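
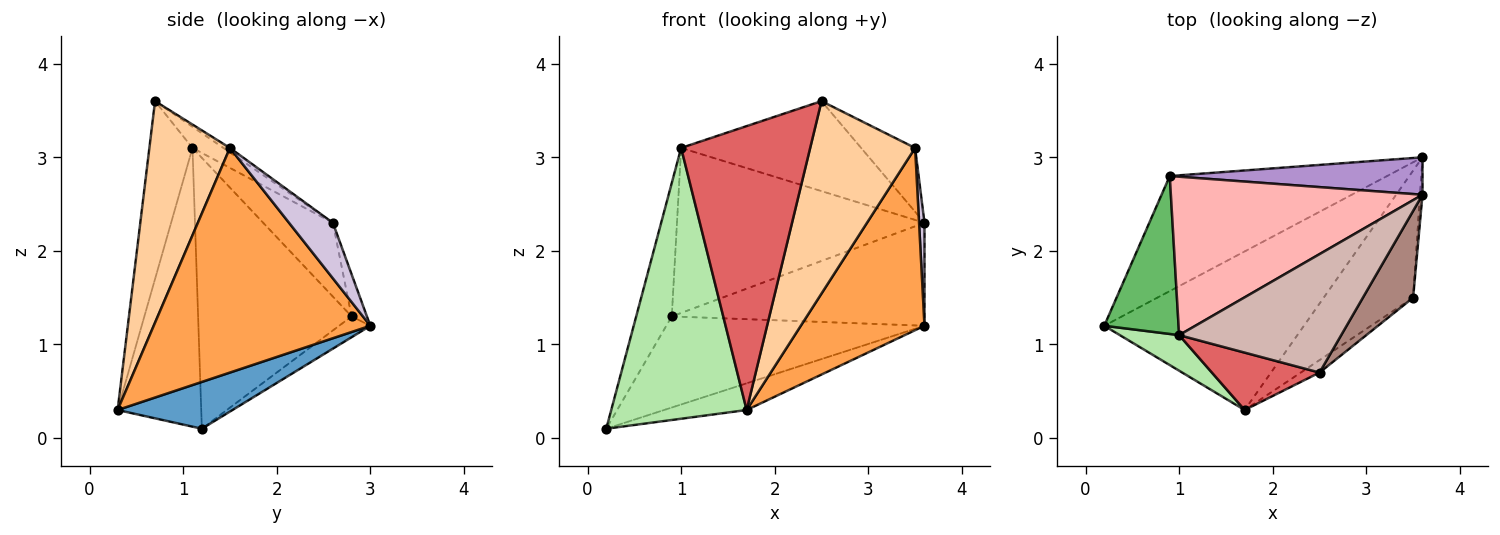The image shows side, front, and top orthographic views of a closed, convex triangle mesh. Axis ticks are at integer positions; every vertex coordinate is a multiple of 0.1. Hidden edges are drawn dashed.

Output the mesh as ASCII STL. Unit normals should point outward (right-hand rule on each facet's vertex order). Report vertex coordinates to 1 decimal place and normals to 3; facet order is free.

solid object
 facet normal 0.225 0.162 -0.961
  outer loop
   vertex 1.7 0.3 0.3
   vertex 0.2 1.2 0.1
   vertex 3.6 3.0 1.2
  endloop
 endfacet
 facet normal -0.075 0.619 -0.782
  outer loop
   vertex 0.9 2.8 1.3
   vertex 3.6 3.0 1.2
   vertex 0.2 1.2 0.1
  endloop
 endfacet
 facet normal 0.821 -0.469 -0.327
  outer loop
   vertex 3.5 1.5 3.1
   vertex 1.7 0.3 0.3
   vertex 3.6 3.0 1.2
  endloop
 endfacet
 facet normal 0.608 -0.792 -0.051
  outer loop
   vertex 3.5 1.5 3.1
   vertex 2.5 0.7 3.6
   vertex 1.7 0.3 0.3
  endloop
 endfacet
 facet normal -0.941 0.218 0.258
  outer loop
   vertex 1.0 1.1 3.1
   vertex 0.9 2.8 1.3
   vertex 0.2 1.2 0.1
  endloop
 endfacet
 facet normal -0.522 -0.846 0.111
  outer loop
   vertex 1.0 1.1 3.1
   vertex 0.2 1.2 0.1
   vertex 1.7 0.3 0.3
  endloop
 endfacet
 facet normal -0.311 -0.931 0.188
  outer loop
   vertex 1.0 1.1 3.1
   vertex 1.7 0.3 0.3
   vertex 2.5 0.7 3.6
  endloop
 endfacet
 facet normal -0.199 0.707 0.679
  outer loop
   vertex 3.6 2.6 2.3
   vertex 0.9 2.8 1.3
   vertex 1.0 1.1 3.1
  endloop
 endfacet
 facet normal -0.057 0.938 0.341
  outer loop
   vertex 3.6 2.6 2.3
   vertex 3.6 3.0 1.2
   vertex 0.9 2.8 1.3
  endloop
 endfacet
 facet normal 0.991 -0.123 -0.045
  outer loop
   vertex 3.6 2.6 2.3
   vertex 3.5 1.5 3.1
   vertex 3.6 3.0 1.2
  endloop
 endfacet
 facet normal -0.071 0.591 0.804
  outer loop
   vertex 3.6 2.6 2.3
   vertex 2.5 0.7 3.6
   vertex 3.5 1.5 3.1
  endloop
 endfacet
 facet normal -0.104 0.602 0.792
  outer loop
   vertex 3.6 2.6 2.3
   vertex 1.0 1.1 3.1
   vertex 2.5 0.7 3.6
  endloop
 endfacet
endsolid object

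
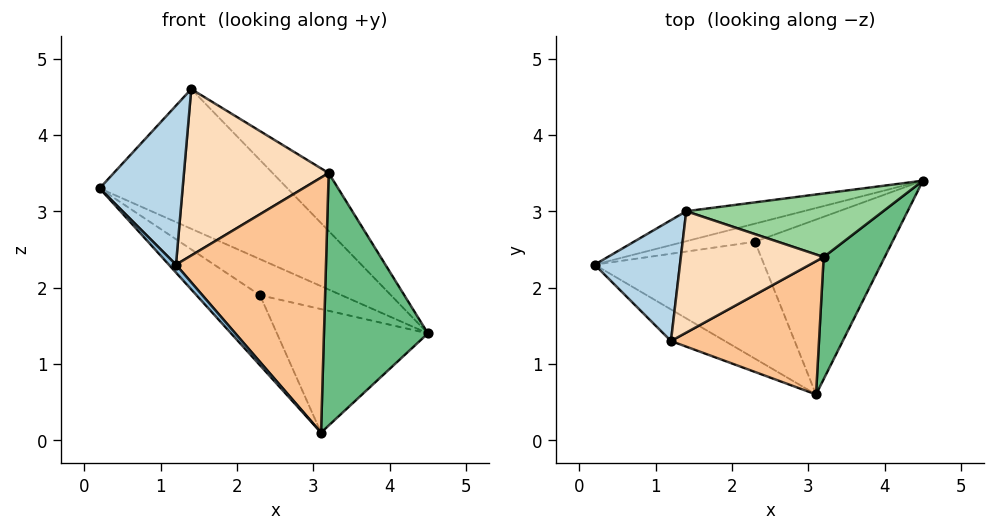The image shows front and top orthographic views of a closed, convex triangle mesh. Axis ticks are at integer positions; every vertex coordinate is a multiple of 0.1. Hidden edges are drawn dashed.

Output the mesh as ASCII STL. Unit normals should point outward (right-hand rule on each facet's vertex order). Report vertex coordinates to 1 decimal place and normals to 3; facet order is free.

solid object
 facet normal -0.324 0.925 -0.199
  outer loop
   vertex 1.4 3.0 4.6
   vertex 4.5 3.4 1.4
   vertex 0.2 2.3 3.3
  endloop
 endfacet
 facet normal -0.772 -0.154 -0.617
  outer loop
   vertex 1.2 1.3 2.3
   vertex 0.2 2.3 3.3
   vertex 3.1 0.6 0.1
  endloop
 endfacet
 facet normal -0.188 -0.782 0.594
  outer loop
   vertex 1.2 1.3 2.3
   vertex 1.4 3.0 4.6
   vertex 0.2 2.3 3.3
  endloop
 endfacet
 facet normal -0.393 0.822 -0.413
  outer loop
   vertex 2.3 2.6 1.9
   vertex 0.2 2.3 3.3
   vertex 4.5 3.4 1.4
  endloop
 endfacet
 facet normal -0.542 0.432 -0.721
  outer loop
   vertex 2.3 2.6 1.9
   vertex 3.1 0.6 0.1
   vertex 0.2 2.3 3.3
  endloop
 endfacet
 facet normal -0.368 0.537 -0.760
  outer loop
   vertex 2.3 2.6 1.9
   vertex 4.5 3.4 1.4
   vertex 3.1 0.6 0.1
  endloop
 endfacet
 facet normal 0.205 -0.867 0.453
  outer loop
   vertex 3.2 2.4 3.5
   vertex 1.2 1.3 2.3
   vertex 3.1 0.6 0.1
  endloop
 endfacet
 facet normal 0.090 -0.805 0.587
  outer loop
   vertex 3.2 2.4 3.5
   vertex 1.4 3.0 4.6
   vertex 1.2 1.3 2.3
  endloop
 endfacet
 facet normal 0.813 -0.524 0.254
  outer loop
   vertex 3.2 2.4 3.5
   vertex 3.1 0.6 0.1
   vertex 4.5 3.4 1.4
  endloop
 endfacet
 facet normal 0.560 0.558 0.612
  outer loop
   vertex 3.2 2.4 3.5
   vertex 4.5 3.4 1.4
   vertex 1.4 3.0 4.6
  endloop
 endfacet
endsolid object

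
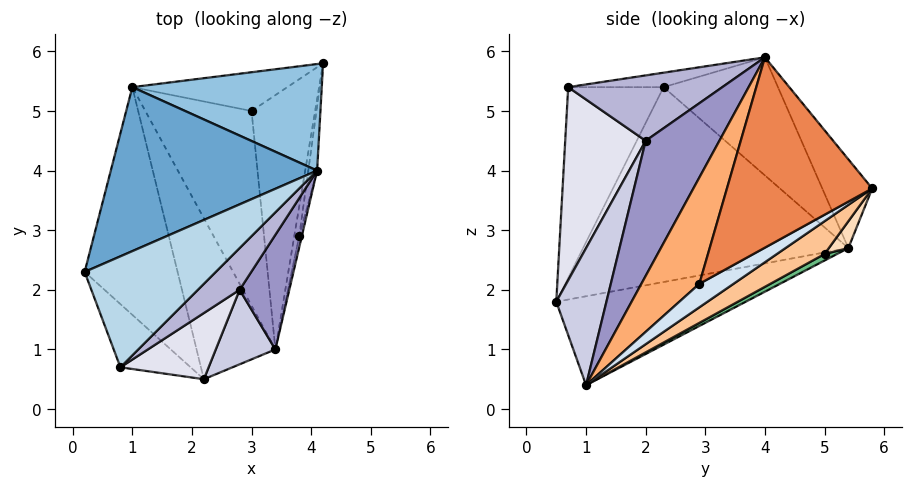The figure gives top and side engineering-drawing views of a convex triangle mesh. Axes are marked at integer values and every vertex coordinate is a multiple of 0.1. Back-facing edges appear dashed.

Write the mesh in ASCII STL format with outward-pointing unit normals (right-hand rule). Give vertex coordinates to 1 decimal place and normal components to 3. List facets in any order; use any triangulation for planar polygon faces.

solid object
 facet normal -0.372 0.662 0.650
  outer loop
   vertex 1.0 5.4 2.7
   vertex 0.2 2.3 5.4
   vertex 4.1 4.0 5.9
  endloop
 endfacet
 facet normal -0.281 0.749 0.600
  outer loop
   vertex 1.0 5.4 2.7
   vertex 4.1 4.0 5.9
   vertex 4.2 5.8 3.7
  endloop
 endfacet
 facet normal -0.109 -0.041 0.993
  outer loop
   vertex 0.8 0.7 5.4
   vertex 4.1 4.0 5.9
   vertex 0.2 2.3 5.4
  endloop
 endfacet
 facet normal 0.978 -0.021 -0.207
  outer loop
   vertex 3.8 2.9 2.1
   vertex 3.4 1.0 0.4
   vertex 4.2 5.8 3.7
  endloop
 endfacet
 facet normal 0.993 -0.111 -0.046
  outer loop
   vertex 3.8 2.9 2.1
   vertex 4.2 5.8 3.7
   vertex 4.1 4.0 5.9
  endloop
 endfacet
 facet normal 0.982 -0.185 -0.024
  outer loop
   vertex 3.8 2.9 2.1
   vertex 4.1 4.0 5.9
   vertex 3.4 1.0 0.4
  endloop
 endfacet
 facet normal 0.404 0.472 -0.784
  outer loop
   vertex 3.0 5.0 2.6
   vertex 4.2 5.8 3.7
   vertex 3.4 1.0 0.4
  endloop
 endfacet
 facet normal 0.115 0.740 -0.663
  outer loop
   vertex 3.0 5.0 2.6
   vertex 1.0 5.4 2.7
   vertex 4.2 5.8 3.7
  endloop
 endfacet
 facet normal 0.053 0.485 -0.873
  outer loop
   vertex 3.0 5.0 2.6
   vertex 3.4 1.0 0.4
   vertex 1.0 5.4 2.7
  endloop
 endfacet
 facet normal -0.885 -0.332 -0.326
  outer loop
   vertex 2.2 0.5 1.8
   vertex 0.8 0.7 5.4
   vertex 0.2 2.3 5.4
  endloop
 endfacet
 facet normal -0.894 -0.141 -0.426
  outer loop
   vertex 2.2 0.5 1.8
   vertex 0.2 2.3 5.4
   vertex 1.0 5.4 2.7
  endloop
 endfacet
 facet normal -0.747 -0.061 -0.662
  outer loop
   vertex 2.2 0.5 1.8
   vertex 1.0 5.4 2.7
   vertex 3.4 1.0 0.4
  endloop
 endfacet
 facet normal 0.715 -0.648 0.263
  outer loop
   vertex 2.8 2.0 4.5
   vertex 3.4 1.0 0.4
   vertex 4.1 4.0 5.9
  endloop
 endfacet
 facet normal 0.619 -0.679 0.395
  outer loop
   vertex 2.8 2.0 4.5
   vertex 4.1 4.0 5.9
   vertex 0.8 0.7 5.4
  endloop
 endfacet
 facet normal 0.622 -0.735 0.270
  outer loop
   vertex 2.8 2.0 4.5
   vertex 2.2 0.5 1.8
   vertex 3.4 1.0 0.4
  endloop
 endfacet
 facet normal 0.608 -0.743 0.278
  outer loop
   vertex 2.8 2.0 4.5
   vertex 0.8 0.7 5.4
   vertex 2.2 0.5 1.8
  endloop
 endfacet
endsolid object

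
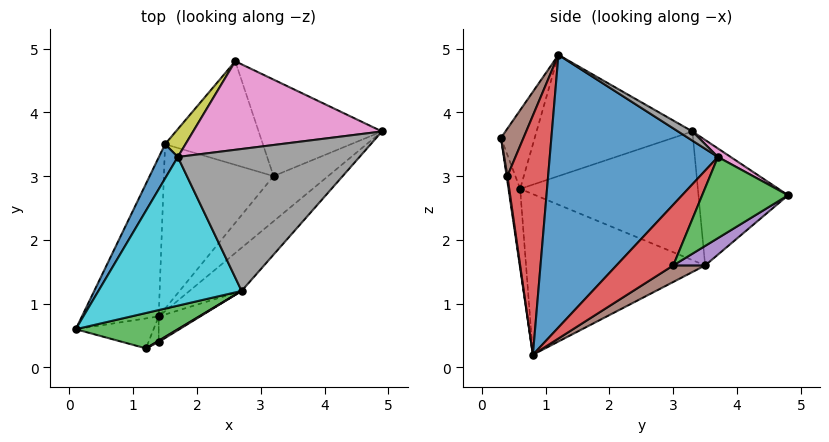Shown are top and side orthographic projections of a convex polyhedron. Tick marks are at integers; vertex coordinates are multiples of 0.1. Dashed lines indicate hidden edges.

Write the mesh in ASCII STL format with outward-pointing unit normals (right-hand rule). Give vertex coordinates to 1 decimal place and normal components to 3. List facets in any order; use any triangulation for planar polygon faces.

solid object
 facet normal 0.700 -0.702 -0.134
  outer loop
   vertex 2.7 1.2 4.9
   vertex 1.4 0.8 0.2
   vertex 4.9 3.7 3.3
  endloop
 endfacet
 facet normal -0.874 0.249 -0.418
  outer loop
   vertex 1.5 3.5 1.6
   vertex 1.4 0.8 0.2
   vertex 0.1 0.6 2.8
  endloop
 endfacet
 facet normal 0.452 0.570 -0.686
  outer loop
   vertex 3.2 3.0 1.6
   vertex 2.6 4.8 2.7
   vertex 4.9 3.7 3.3
  endloop
 endfacet
 facet normal 0.732 -0.180 -0.657
  outer loop
   vertex 3.2 3.0 1.6
   vertex 4.9 3.7 3.3
   vertex 1.4 0.8 0.2
  endloop
 endfacet
 facet normal 0.163 0.553 -0.817
  outer loop
   vertex 3.2 3.0 1.6
   vertex 1.5 3.5 1.6
   vertex 2.6 4.8 2.7
  endloop
 endfacet
 facet normal 0.133 0.452 -0.882
  outer loop
   vertex 3.2 3.0 1.6
   vertex 1.4 0.8 0.2
   vertex 1.5 3.5 1.6
  endloop
 endfacet
 facet normal 0.038 0.538 0.842
  outer loop
   vertex 1.7 3.3 3.7
   vertex 4.9 3.7 3.3
   vertex 2.6 4.8 2.7
  endloop
 endfacet
 facet normal 0.043 0.511 0.858
  outer loop
   vertex 1.7 3.3 3.7
   vertex 2.7 1.2 4.9
   vertex 4.9 3.7 3.3
  endloop
 endfacet
 facet normal -0.809 0.573 0.132
  outer loop
   vertex 1.7 3.3 3.7
   vertex 2.6 4.8 2.7
   vertex 1.5 3.5 1.6
  endloop
 endfacet
 facet normal -0.641 0.127 0.757
  outer loop
   vertex 1.7 3.3 3.7
   vertex 0.1 0.6 2.8
   vertex 2.7 1.2 4.9
  endloop
 endfacet
 facet normal -0.871 0.474 0.128
  outer loop
   vertex 1.7 3.3 3.7
   vertex 1.5 3.5 1.6
   vertex 0.1 0.6 2.8
  endloop
 endfacet
 facet normal -0.155 -0.976 -0.153
  outer loop
   vertex 1.2 0.3 3.6
   vertex 0.1 0.6 2.8
   vertex 1.4 0.8 0.2
  endloop
 endfacet
 facet normal -0.606 -0.126 0.786
  outer loop
   vertex 1.2 0.3 3.6
   vertex 2.7 1.2 4.9
   vertex 0.1 0.6 2.8
  endloop
 endfacet
 facet normal 0.632 -0.767 -0.110
  outer loop
   vertex 1.4 0.4 3.0
   vertex 1.4 0.8 0.2
   vertex 2.7 1.2 4.9
  endloop
 endfacet
 facet normal 0.071 -0.987 -0.141
  outer loop
   vertex 1.4 0.4 3.0
   vertex 1.2 0.3 3.6
   vertex 1.4 0.8 0.2
  endloop
 endfacet
 facet normal 0.500 -0.866 0.022
  outer loop
   vertex 1.4 0.4 3.0
   vertex 2.7 1.2 4.9
   vertex 1.2 0.3 3.6
  endloop
 endfacet
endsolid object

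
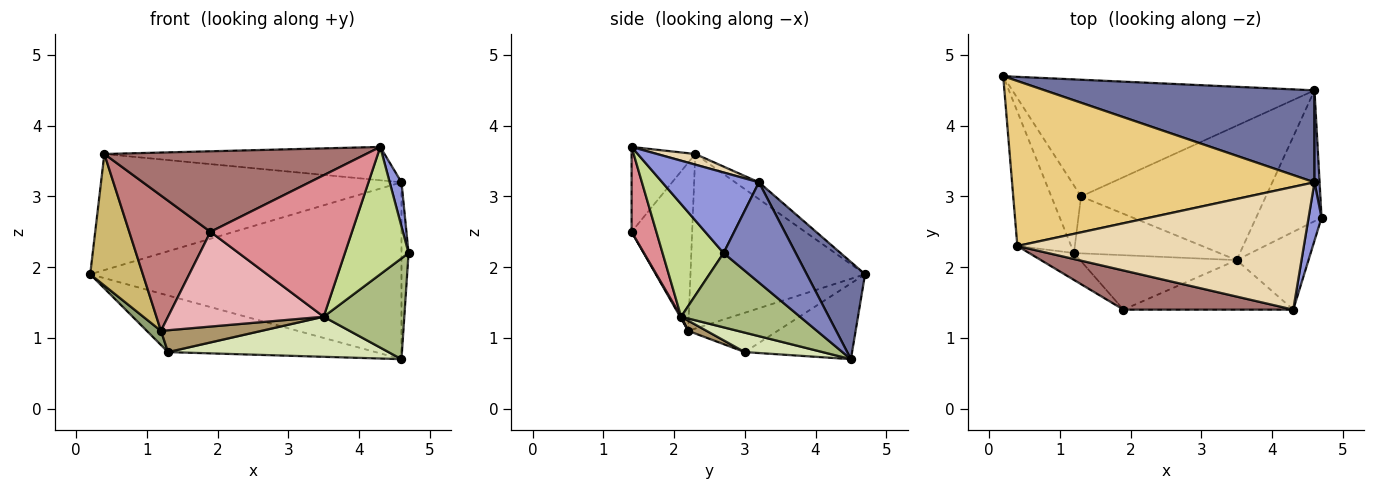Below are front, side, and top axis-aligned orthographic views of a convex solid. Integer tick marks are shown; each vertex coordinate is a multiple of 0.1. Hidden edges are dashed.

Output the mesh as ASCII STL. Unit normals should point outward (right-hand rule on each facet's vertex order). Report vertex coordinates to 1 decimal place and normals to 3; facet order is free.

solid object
 facet normal 0.164 0.875 0.455
  outer loop
   vertex 4.6 3.2 3.2
   vertex 4.6 4.5 0.7
   vertex 0.2 4.7 1.9
  endloop
 endfacet
 facet normal 0.994 0.097 0.051
  outer loop
   vertex 4.6 3.2 3.2
   vertex 4.7 2.7 2.2
   vertex 4.6 4.5 0.7
  endloop
 endfacet
 facet normal 0.980 -0.120 0.158
  outer loop
   vertex 4.6 3.2 3.2
   vertex 4.3 1.4 3.7
   vertex 4.7 2.7 2.2
  endloop
 endfacet
 facet normal -0.220 0.426 -0.878
  outer loop
   vertex 1.3 3.0 0.8
   vertex 0.2 4.7 1.9
   vertex 4.6 4.5 0.7
  endloop
 endfacet
 facet normal -0.792 -0.125 -0.598
  outer loop
   vertex 1.3 3.0 0.8
   vertex 1.2 2.2 1.1
   vertex 0.2 4.7 1.9
  endloop
 endfacet
 facet normal 0.669 -0.454 -0.589
  outer loop
   vertex 3.5 2.1 1.3
   vertex 4.6 4.5 0.7
   vertex 4.7 2.7 2.2
  endloop
 endfacet
 facet normal 0.633 -0.661 -0.404
  outer loop
   vertex 3.5 2.1 1.3
   vertex 4.7 2.7 2.2
   vertex 4.3 1.4 3.7
  endloop
 endfacet
 facet normal 0.100 -0.284 -0.953
  outer loop
   vertex 3.5 2.1 1.3
   vertex 1.3 3.0 0.8
   vertex 4.6 4.5 0.7
  endloop
 endfacet
 facet normal 0.065 -0.358 -0.932
  outer loop
   vertex 3.5 2.1 1.3
   vertex 1.2 2.2 1.1
   vertex 1.3 3.0 0.8
  endloop
 endfacet
 facet normal -0.918 -0.277 -0.283
  outer loop
   vertex 0.4 2.3 3.6
   vertex 0.2 4.7 1.9
   vertex 1.2 2.2 1.1
  endloop
 endfacet
 facet normal -0.045 0.575 0.817
  outer loop
   vertex 0.4 2.3 3.6
   vertex 4.6 3.2 3.2
   vertex 0.2 4.7 1.9
  endloop
 endfacet
 facet normal 0.036 0.262 0.964
  outer loop
   vertex 0.4 2.3 3.6
   vertex 4.3 1.4 3.7
   vertex 4.6 3.2 3.2
  endloop
 endfacet
 facet normal -0.214 -0.878 0.427
  outer loop
   vertex 1.9 1.4 2.5
   vertex 4.3 1.4 3.7
   vertex 0.4 2.3 3.6
  endloop
 endfacet
 facet normal -0.590 -0.792 -0.157
  outer loop
   vertex 1.9 1.4 2.5
   vertex 0.4 2.3 3.6
   vertex 1.2 2.2 1.1
  endloop
 endfacet
 facet normal 0.163 -0.931 -0.326
  outer loop
   vertex 1.9 1.4 2.5
   vertex 3.5 2.1 1.3
   vertex 4.3 1.4 3.7
  endloop
 endfacet
 facet normal 0.006 -0.867 -0.498
  outer loop
   vertex 1.9 1.4 2.5
   vertex 1.2 2.2 1.1
   vertex 3.5 2.1 1.3
  endloop
 endfacet
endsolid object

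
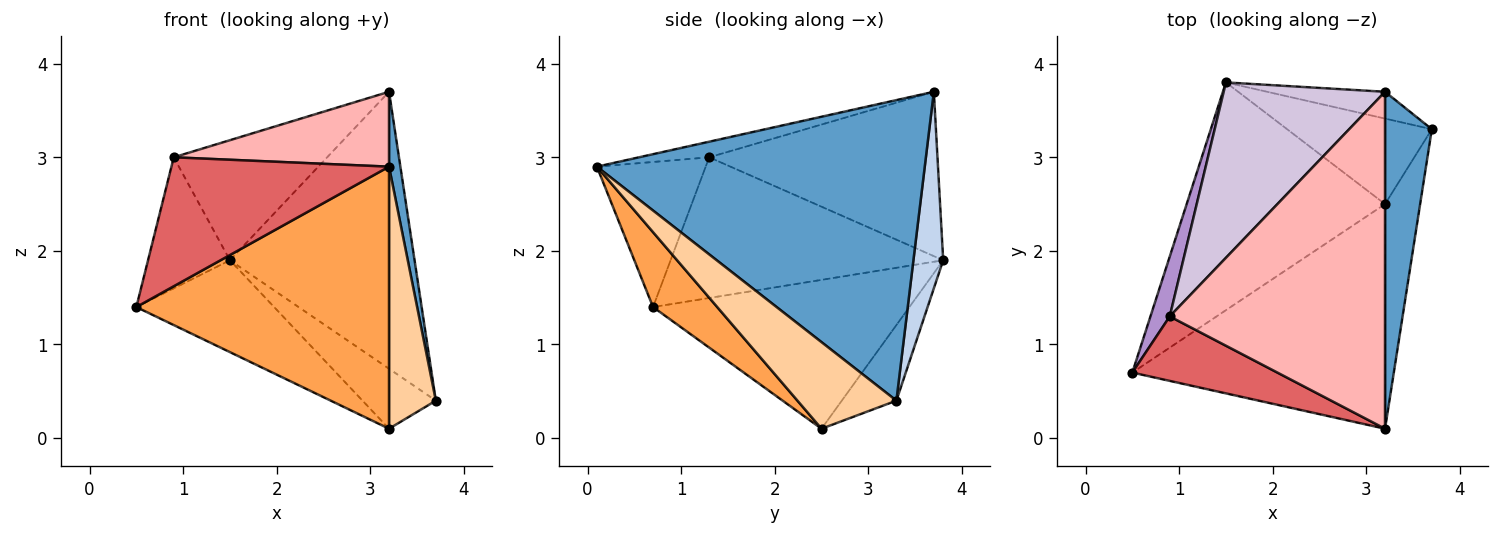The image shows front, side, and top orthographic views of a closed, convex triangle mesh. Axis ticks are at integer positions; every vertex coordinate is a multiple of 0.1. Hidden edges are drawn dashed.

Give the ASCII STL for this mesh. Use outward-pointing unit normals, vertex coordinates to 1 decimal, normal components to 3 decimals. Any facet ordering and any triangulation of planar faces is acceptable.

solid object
 facet normal 0.988 -0.034 0.154
  outer loop
   vertex 3.2 3.7 3.7
   vertex 3.2 0.1 2.9
   vertex 3.7 3.3 0.4
  endloop
 endfacet
 facet normal 0.159 0.983 -0.095
  outer loop
   vertex 1.5 3.8 1.9
   vertex 3.2 3.7 3.7
   vertex 3.7 3.3 0.4
  endloop
 endfacet
 facet normal 0.189 -0.746 -0.639
  outer loop
   vertex 3.2 2.5 0.1
   vertex 3.2 0.1 2.9
   vertex 0.5 0.7 1.4
  endloop
 endfacet
 facet normal 0.849 -0.401 -0.344
  outer loop
   vertex 3.2 2.5 0.1
   vertex 3.7 3.3 0.4
   vertex 3.2 0.1 2.9
  endloop
 endfacet
 facet normal -0.571 0.307 -0.761
  outer loop
   vertex 3.2 2.5 0.1
   vertex 0.5 0.7 1.4
   vertex 1.5 3.8 1.9
  endloop
 endfacet
 facet normal -0.393 0.528 -0.753
  outer loop
   vertex 3.2 2.5 0.1
   vertex 1.5 3.8 1.9
   vertex 3.7 3.3 0.4
  endloop
 endfacet
 facet normal -0.408 -0.816 0.408
  outer loop
   vertex 0.9 1.3 3.0
   vertex 0.5 0.7 1.4
   vertex 3.2 0.1 2.9
  endloop
 endfacet
 facet normal -0.071 -0.216 0.974
  outer loop
   vertex 0.9 1.3 3.0
   vertex 3.2 0.1 2.9
   vertex 3.2 3.7 3.7
  endloop
 endfacet
 facet normal -0.950 0.285 0.130
  outer loop
   vertex 0.9 1.3 3.0
   vertex 1.5 3.8 1.9
   vertex 0.5 0.7 1.4
  endloop
 endfacet
 facet normal -0.643 0.432 0.632
  outer loop
   vertex 0.9 1.3 3.0
   vertex 3.2 3.7 3.7
   vertex 1.5 3.8 1.9
  endloop
 endfacet
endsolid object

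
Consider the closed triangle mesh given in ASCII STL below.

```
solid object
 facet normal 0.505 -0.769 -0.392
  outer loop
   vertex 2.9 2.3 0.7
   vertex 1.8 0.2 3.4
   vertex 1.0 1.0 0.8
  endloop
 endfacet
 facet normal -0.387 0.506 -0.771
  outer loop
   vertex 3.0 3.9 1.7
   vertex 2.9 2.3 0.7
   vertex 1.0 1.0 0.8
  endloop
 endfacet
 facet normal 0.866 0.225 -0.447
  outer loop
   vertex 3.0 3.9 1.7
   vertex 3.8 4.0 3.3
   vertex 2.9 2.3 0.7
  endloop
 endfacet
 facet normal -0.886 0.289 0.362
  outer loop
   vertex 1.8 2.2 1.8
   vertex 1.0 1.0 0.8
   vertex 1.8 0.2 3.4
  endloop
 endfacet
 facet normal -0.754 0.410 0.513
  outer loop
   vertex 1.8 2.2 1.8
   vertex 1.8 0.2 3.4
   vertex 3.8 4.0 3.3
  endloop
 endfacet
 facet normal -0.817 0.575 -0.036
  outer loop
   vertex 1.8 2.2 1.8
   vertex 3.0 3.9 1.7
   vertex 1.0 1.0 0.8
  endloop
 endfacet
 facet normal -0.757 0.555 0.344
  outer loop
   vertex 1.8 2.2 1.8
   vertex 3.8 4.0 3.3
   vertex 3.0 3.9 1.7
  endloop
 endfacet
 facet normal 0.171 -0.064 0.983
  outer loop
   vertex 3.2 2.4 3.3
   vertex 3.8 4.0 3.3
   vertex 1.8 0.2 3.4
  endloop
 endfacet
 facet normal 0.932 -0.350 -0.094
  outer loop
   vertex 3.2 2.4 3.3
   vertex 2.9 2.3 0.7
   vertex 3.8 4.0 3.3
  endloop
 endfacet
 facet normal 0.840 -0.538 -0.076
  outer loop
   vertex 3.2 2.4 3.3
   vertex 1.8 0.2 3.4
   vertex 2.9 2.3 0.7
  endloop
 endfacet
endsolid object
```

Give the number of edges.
15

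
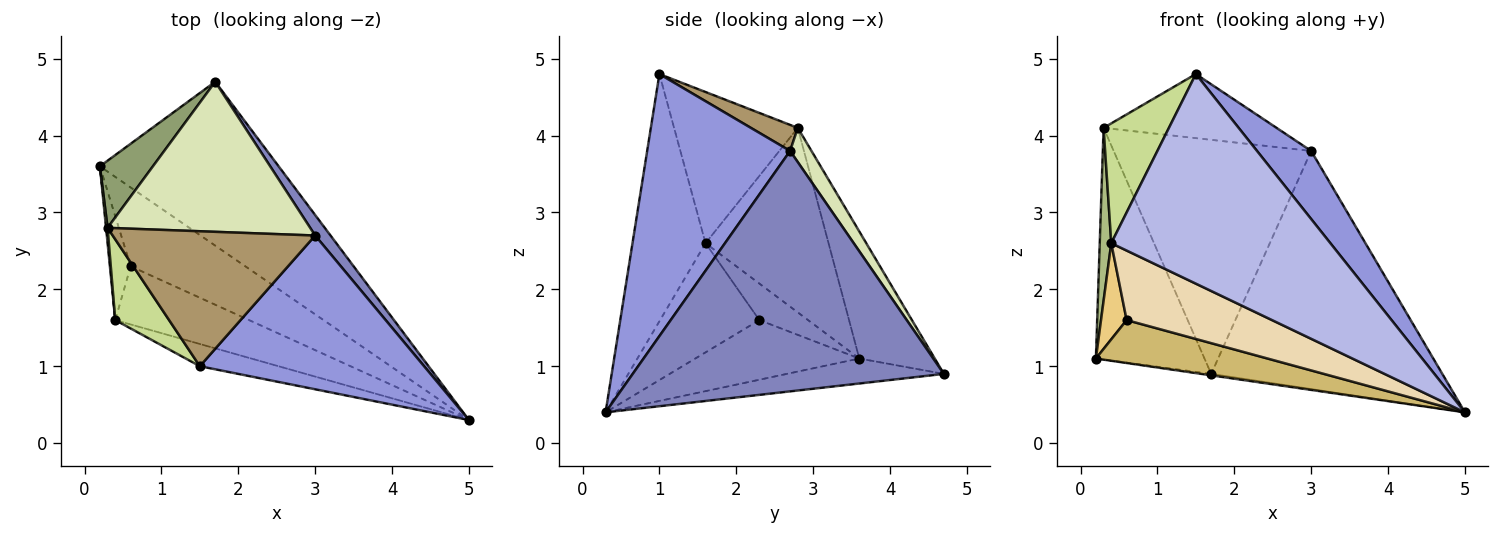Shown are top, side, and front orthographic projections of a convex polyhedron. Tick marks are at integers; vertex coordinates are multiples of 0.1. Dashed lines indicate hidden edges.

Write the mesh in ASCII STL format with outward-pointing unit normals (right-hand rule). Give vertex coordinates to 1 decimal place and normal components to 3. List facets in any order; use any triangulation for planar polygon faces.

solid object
 facet normal -0.138 0.009 -0.990
  outer loop
   vertex 1.7 4.7 0.9
   vertex 5.0 0.3 0.4
   vertex 0.2 3.6 1.1
  endloop
 endfacet
 facet normal 0.802 0.595 0.051
  outer loop
   vertex 3.0 2.7 3.8
   vertex 5.0 0.3 0.4
   vertex 1.7 4.7 0.9
  endloop
 endfacet
 facet normal 0.730 -0.277 0.625
  outer loop
   vertex 3.0 2.7 3.8
   vertex 1.5 1.0 4.8
   vertex 5.0 0.3 0.4
  endloop
 endfacet
 facet normal -0.315 -0.944 -0.100
  outer loop
   vertex 0.4 1.6 2.6
   vertex 5.0 0.3 0.4
   vertex 1.5 1.0 4.8
  endloop
 endfacet
 facet normal -0.555 0.799 0.232
  outer loop
   vertex 0.3 2.8 4.1
   vertex 1.7 4.7 0.9
   vertex 0.2 3.6 1.1
  endloop
 endfacet
 facet normal -0.996 -0.093 0.008
  outer loop
   vertex 0.3 2.8 4.1
   vertex 0.2 3.6 1.1
   vertex 0.4 1.6 2.6
  endloop
 endfacet
 facet normal -0.843 -0.446 0.300
  outer loop
   vertex 0.3 2.8 4.1
   vertex 0.4 1.6 2.6
   vertex 1.5 1.0 4.8
  endloop
 endfacet
 facet normal 0.091 0.838 0.537
  outer loop
   vertex 0.3 2.8 4.1
   vertex 3.0 2.7 3.8
   vertex 1.7 4.7 0.9
  endloop
 endfacet
 facet normal 0.115 0.426 0.897
  outer loop
   vertex 0.3 2.8 4.1
   vertex 1.5 1.0 4.8
   vertex 3.0 2.7 3.8
  endloop
 endfacet
 facet normal -0.416 -0.435 -0.799
  outer loop
   vertex 0.6 2.3 1.6
   vertex 0.2 3.6 1.1
   vertex 5.0 0.3 0.4
  endloop
 endfacet
 facet normal -0.791 -0.416 -0.449
  outer loop
   vertex 0.6 2.3 1.6
   vertex 0.4 1.6 2.6
   vertex 0.2 3.6 1.1
  endloop
 endfacet
 facet normal -0.464 -0.679 -0.568
  outer loop
   vertex 0.6 2.3 1.6
   vertex 5.0 0.3 0.4
   vertex 0.4 1.6 2.6
  endloop
 endfacet
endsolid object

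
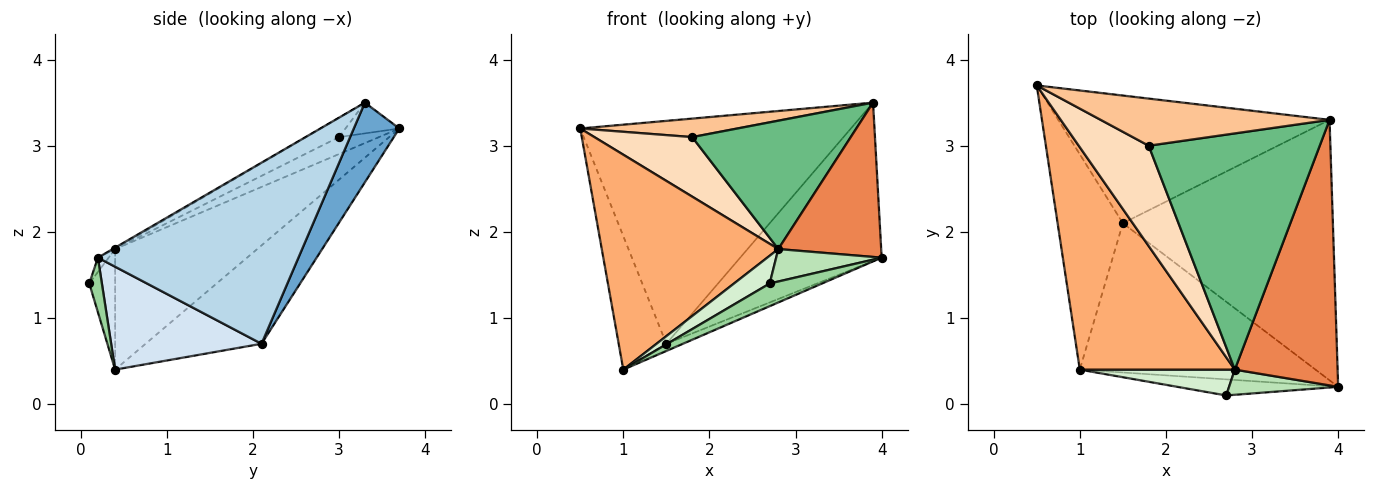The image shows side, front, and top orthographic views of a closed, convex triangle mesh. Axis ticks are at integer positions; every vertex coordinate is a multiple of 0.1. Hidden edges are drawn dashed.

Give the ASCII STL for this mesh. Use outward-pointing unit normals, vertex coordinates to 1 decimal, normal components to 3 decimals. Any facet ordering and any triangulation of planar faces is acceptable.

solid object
 facet normal 0.144 0.859 -0.492
  outer loop
   vertex 1.5 2.1 0.7
   vertex 0.5 3.7 3.2
   vertex 3.9 3.3 3.5
  endloop
 endfacet
 facet normal -0.788 0.324 -0.523
  outer loop
   vertex 1.5 2.1 0.7
   vertex 1.0 0.4 0.4
   vertex 0.5 3.7 3.2
  endloop
 endfacet
 facet normal 0.593 0.418 -0.688
  outer loop
   vertex 1.5 2.1 0.7
   vertex 3.9 3.3 3.5
   vertex 4.0 0.2 1.7
  endloop
 endfacet
 facet normal 0.400 0.044 -0.916
  outer loop
   vertex 1.5 2.1 0.7
   vertex 4.0 0.2 1.7
   vertex 1.0 0.4 0.4
  endloop
 endfacet
 facet normal -0.012 -0.502 0.865
  outer loop
   vertex 2.8 0.4 1.8
   vertex 4.0 0.2 1.7
   vertex 3.9 3.3 3.5
  endloop
 endfacet
 facet normal -0.488 -0.606 0.628
  outer loop
   vertex 2.8 0.4 1.8
   vertex 0.5 3.7 3.2
   vertex 1.0 0.4 0.4
  endloop
 endfacet
 facet normal -0.124 -0.363 0.924
  outer loop
   vertex 1.8 3.0 3.1
   vertex 3.9 3.3 3.5
   vertex 0.5 3.7 3.2
  endloop
 endfacet
 facet normal -0.204 -0.499 0.842
  outer loop
   vertex 1.8 3.0 3.1
   vertex 0.5 3.7 3.2
   vertex 2.8 0.4 1.8
  endloop
 endfacet
 facet normal -0.099 -0.475 0.874
  outer loop
   vertex 1.8 3.0 3.1
   vertex 2.8 0.4 1.8
   vertex 3.9 3.3 3.5
  endloop
 endfacet
 facet normal 0.193 -0.801 -0.567
  outer loop
   vertex 2.7 0.1 1.4
   vertex 1.0 0.4 0.4
   vertex 4.0 0.2 1.7
  endloop
 endfacet
 facet normal -0.080 -0.788 0.611
  outer loop
   vertex 2.7 0.1 1.4
   vertex 4.0 0.2 1.7
   vertex 2.8 0.4 1.8
  endloop
 endfacet
 facet normal -0.468 -0.647 0.602
  outer loop
   vertex 2.7 0.1 1.4
   vertex 2.8 0.4 1.8
   vertex 1.0 0.4 0.4
  endloop
 endfacet
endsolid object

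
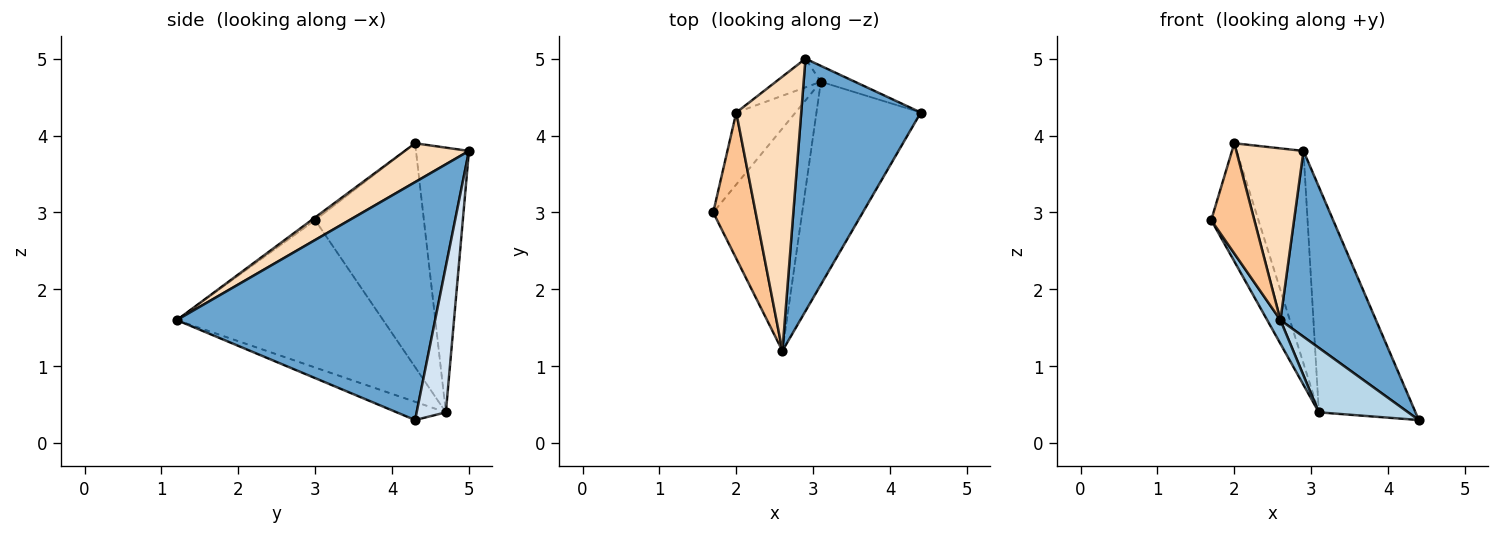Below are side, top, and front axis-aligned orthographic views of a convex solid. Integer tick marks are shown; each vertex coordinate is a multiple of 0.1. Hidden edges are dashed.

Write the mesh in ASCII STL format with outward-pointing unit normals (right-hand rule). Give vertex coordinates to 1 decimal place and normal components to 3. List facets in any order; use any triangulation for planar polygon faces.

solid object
 facet normal 0.848 -0.314 0.426
  outer loop
   vertex 2.9 5.0 3.8
   vertex 2.6 1.2 1.6
   vertex 4.4 4.3 0.3
  endloop
 endfacet
 facet normal -0.855 -0.055 -0.516
  outer loop
   vertex 3.1 4.7 0.4
   vertex 2.6 1.2 1.6
   vertex 1.7 3.0 2.9
  endloop
 endfacet
 facet normal -0.164 -0.299 -0.940
  outer loop
   vertex 3.1 4.7 0.4
   vertex 4.4 4.3 0.3
   vertex 2.6 1.2 1.6
  endloop
 endfacet
 facet normal 0.289 0.955 -0.067
  outer loop
   vertex 3.1 4.7 0.4
   vertex 2.9 5.0 3.8
   vertex 4.4 4.3 0.3
  endloop
 endfacet
 facet normal -0.891 0.387 -0.236
  outer loop
   vertex 2.0 4.3 3.9
   vertex 3.1 4.7 0.4
   vertex 1.7 3.0 2.9
  endloop
 endfacet
 facet normal -0.618 0.779 -0.105
  outer loop
   vertex 2.0 4.3 3.9
   vertex 2.9 5.0 3.8
   vertex 3.1 4.7 0.4
  endloop
 endfacet
 facet normal -0.051 -0.601 0.797
  outer loop
   vertex 2.0 4.3 3.9
   vertex 1.7 3.0 2.9
   vertex 2.6 1.2 1.6
  endloop
 endfacet
 facet normal 0.452 -0.473 0.756
  outer loop
   vertex 2.0 4.3 3.9
   vertex 2.6 1.2 1.6
   vertex 2.9 5.0 3.8
  endloop
 endfacet
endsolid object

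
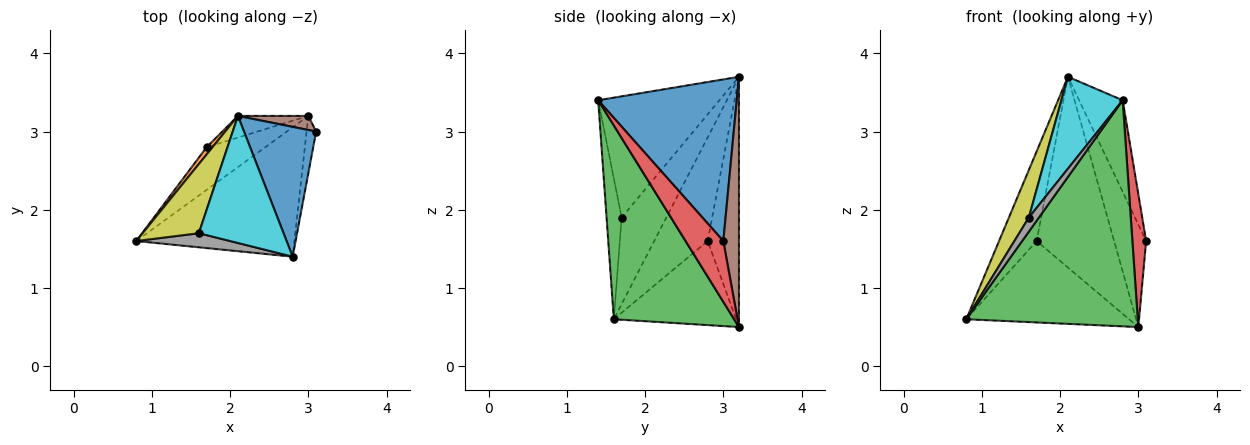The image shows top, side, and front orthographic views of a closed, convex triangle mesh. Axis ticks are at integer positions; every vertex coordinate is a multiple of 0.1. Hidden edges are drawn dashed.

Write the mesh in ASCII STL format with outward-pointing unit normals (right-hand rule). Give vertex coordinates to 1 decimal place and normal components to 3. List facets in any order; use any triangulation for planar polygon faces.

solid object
 facet normal 0.878 0.276 0.392
  outer loop
   vertex 2.1 3.2 3.7
   vertex 2.8 1.4 3.4
   vertex 3.1 3.0 1.6
  endloop
 endfacet
 facet normal -0.817 0.574 0.046
  outer loop
   vertex 1.7 2.8 1.6
   vertex 0.8 1.6 0.6
   vertex 2.1 3.2 3.7
  endloop
 endfacet
 facet normal 0.520 -0.741 -0.424
  outer loop
   vertex 3.0 3.2 0.5
   vertex 2.8 1.4 3.4
   vertex 0.8 1.6 0.6
  endloop
 endfacet
 facet normal 0.930 -0.339 -0.146
  outer loop
   vertex 3.0 3.2 0.5
   vertex 3.1 3.0 1.6
   vertex 2.8 1.4 3.4
  endloop
 endfacet
 facet normal -0.554 0.737 -0.386
  outer loop
   vertex 3.0 3.2 0.5
   vertex 0.8 1.6 0.6
   vertex 1.7 2.8 1.6
  endloop
 endfacet
 facet normal 0.436 0.892 0.123
  outer loop
   vertex 3.0 3.2 0.5
   vertex 2.1 3.2 3.7
   vertex 3.1 3.0 1.6
  endloop
 endfacet
 facet normal -0.372 0.922 -0.105
  outer loop
   vertex 3.0 3.2 0.5
   vertex 1.7 2.8 1.6
   vertex 2.1 3.2 3.7
  endloop
 endfacet
 facet normal -0.728 -0.485 0.485
  outer loop
   vertex 1.6 1.7 1.9
   vertex 0.8 1.6 0.6
   vertex 2.8 1.4 3.4
  endloop
 endfacet
 facet normal -0.785 -0.351 0.510
  outer loop
   vertex 1.6 1.7 1.9
   vertex 2.1 3.2 3.7
   vertex 0.8 1.6 0.6
  endloop
 endfacet
 facet normal -0.757 -0.383 0.529
  outer loop
   vertex 1.6 1.7 1.9
   vertex 2.8 1.4 3.4
   vertex 2.1 3.2 3.7
  endloop
 endfacet
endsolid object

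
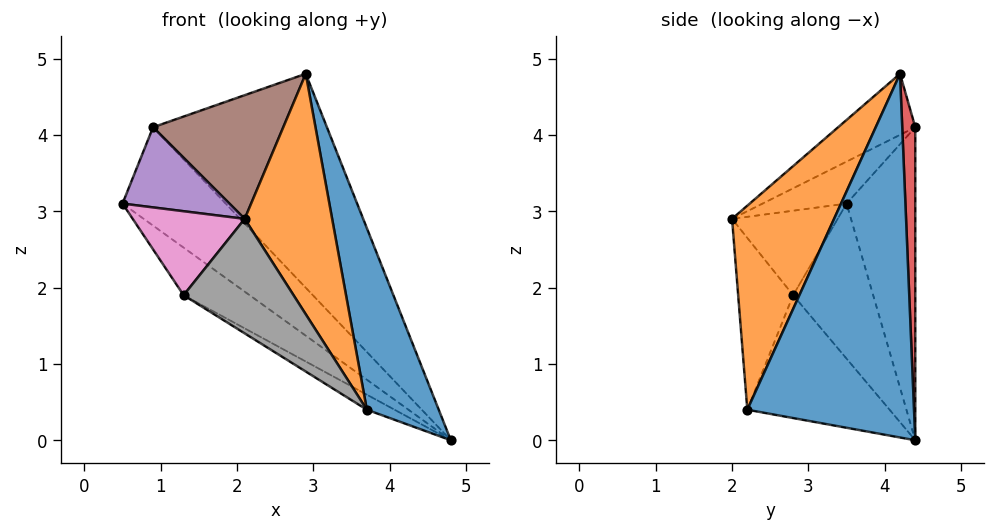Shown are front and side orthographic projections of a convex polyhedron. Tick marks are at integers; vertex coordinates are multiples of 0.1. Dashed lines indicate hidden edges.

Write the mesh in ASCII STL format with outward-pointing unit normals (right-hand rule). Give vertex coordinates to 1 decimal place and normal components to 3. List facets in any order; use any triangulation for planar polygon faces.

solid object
 facet normal 0.868 -0.374 0.328
  outer loop
   vertex 3.7 2.2 0.4
   vertex 4.8 4.4 0.0
   vertex 2.9 4.2 4.8
  endloop
 endfacet
 facet normal 0.697 -0.597 0.398
  outer loop
   vertex 3.7 2.2 0.4
   vertex 2.9 4.2 4.8
   vertex 2.1 2.0 2.9
  endloop
 endfacet
 facet normal -0.490 0.736 -0.466
  outer loop
   vertex 0.9 4.4 4.1
   vertex 4.8 4.4 0.0
   vertex 0.5 3.5 3.1
  endloop
 endfacet
 facet normal 0.075 0.995 0.071
  outer loop
   vertex 0.9 4.4 4.1
   vertex 2.9 4.2 4.8
   vertex 4.8 4.4 0.0
  endloop
 endfacet
 facet normal -0.447 -0.569 0.691
  outer loop
   vertex 0.9 4.4 4.1
   vertex 0.5 3.5 3.1
   vertex 2.1 2.0 2.9
  endloop
 endfacet
 facet normal -0.325 -0.548 0.771
  outer loop
   vertex 0.9 4.4 4.1
   vertex 2.1 2.0 2.9
   vertex 2.9 4.2 4.8
  endloop
 endfacet
 facet normal -0.686 -0.727 -0.033
  outer loop
   vertex 1.3 2.8 1.9
   vertex 2.1 2.0 2.9
   vertex 0.5 3.5 3.1
  endloop
 endfacet
 facet normal -0.421 -0.842 -0.337
  outer loop
   vertex 1.3 2.8 1.9
   vertex 3.7 2.2 0.4
   vertex 2.1 2.0 2.9
  endloop
 endfacet
 facet normal -0.578 0.476 -0.663
  outer loop
   vertex 1.3 2.8 1.9
   vertex 0.5 3.5 3.1
   vertex 4.8 4.4 0.0
  endloop
 endfacet
 facet normal -0.509 0.099 -0.855
  outer loop
   vertex 1.3 2.8 1.9
   vertex 4.8 4.4 0.0
   vertex 3.7 2.2 0.4
  endloop
 endfacet
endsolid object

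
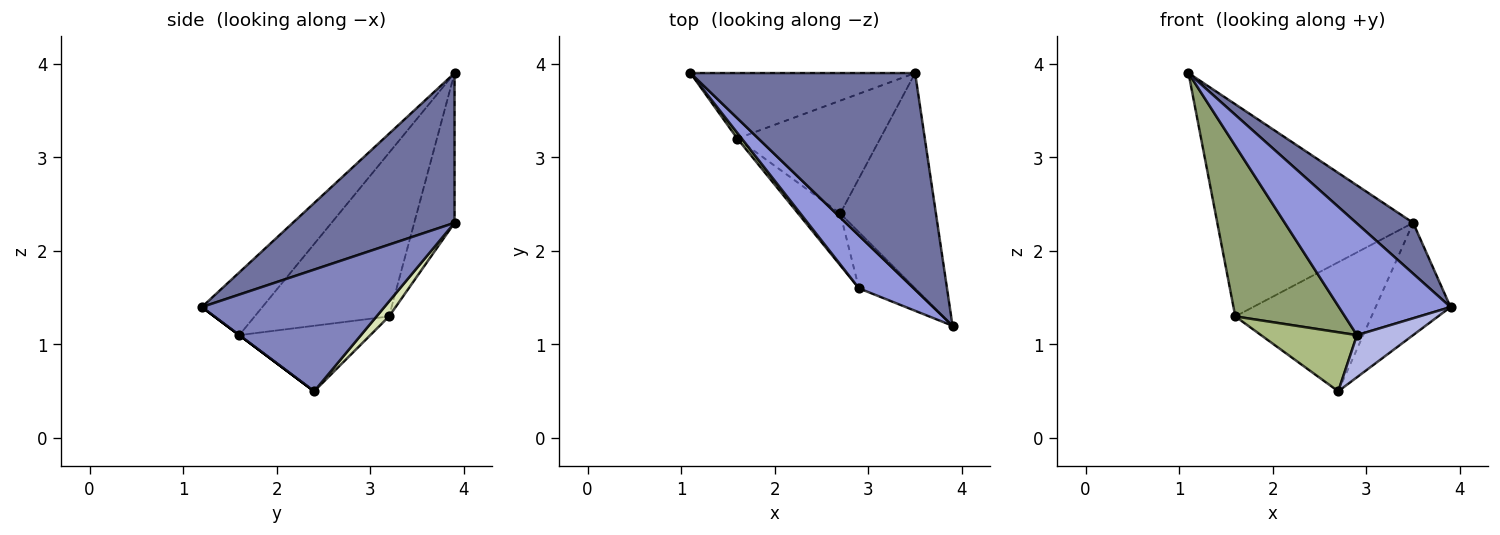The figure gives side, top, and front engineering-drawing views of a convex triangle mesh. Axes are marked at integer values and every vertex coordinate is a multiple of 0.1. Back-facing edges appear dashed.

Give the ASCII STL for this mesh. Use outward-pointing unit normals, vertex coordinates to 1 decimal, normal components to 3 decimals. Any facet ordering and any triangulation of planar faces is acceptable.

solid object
 facet normal 0.544 -0.192 0.817
  outer loop
   vertex 3.5 3.9 2.3
   vertex 1.1 3.9 3.9
   vertex 3.9 1.2 1.4
  endloop
 endfacet
 facet normal 0.748 0.307 -0.588
  outer loop
   vertex 2.7 2.4 0.5
   vertex 3.5 3.9 2.3
   vertex 3.9 1.2 1.4
  endloop
 endfacet
 facet normal -0.440 -0.812 0.384
  outer loop
   vertex 2.9 1.6 1.1
   vertex 3.9 1.2 1.4
   vertex 1.1 3.9 3.9
  endloop
 endfacet
 facet normal 0.000 -0.600 -0.800
  outer loop
   vertex 2.9 1.6 1.1
   vertex 2.7 2.4 0.5
   vertex 3.9 1.2 1.4
  endloop
 endfacet
 facet normal -0.775 -0.632 0.021
  outer loop
   vertex 1.6 3.2 1.3
   vertex 2.9 1.6 1.1
   vertex 1.1 3.9 3.9
  endloop
 endfacet
 facet normal -0.716 -0.524 -0.460
  outer loop
   vertex 1.6 3.2 1.3
   vertex 2.7 2.4 0.5
   vertex 2.9 1.6 1.1
  endloop
 endfacet
 facet normal -0.193 0.938 -0.290
  outer loop
   vertex 1.6 3.2 1.3
   vertex 1.1 3.9 3.9
   vertex 3.5 3.9 2.3
  endloop
 endfacet
 facet normal 0.069 0.751 -0.657
  outer loop
   vertex 1.6 3.2 1.3
   vertex 3.5 3.9 2.3
   vertex 2.7 2.4 0.5
  endloop
 endfacet
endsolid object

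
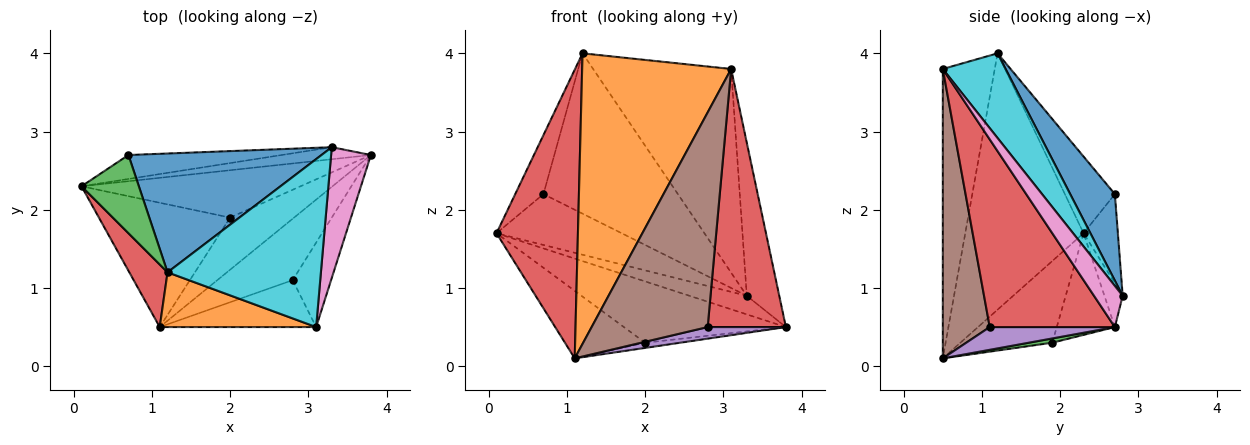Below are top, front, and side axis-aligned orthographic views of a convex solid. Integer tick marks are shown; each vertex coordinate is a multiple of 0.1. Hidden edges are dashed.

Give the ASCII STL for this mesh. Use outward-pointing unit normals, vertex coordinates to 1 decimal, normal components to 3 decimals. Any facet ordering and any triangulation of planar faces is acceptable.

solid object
 facet normal -0.273 0.761 -0.588
  outer loop
   vertex 2.0 1.9 0.3
   vertex 0.1 2.3 1.7
   vertex 3.8 2.7 0.5
  endloop
 endfacet
 facet normal -0.480 0.419 -0.771
  outer loop
   vertex 2.0 1.9 0.3
   vertex 1.1 0.5 0.1
   vertex 0.1 2.3 1.7
  endloop
 endfacet
 facet normal 0.066 0.099 -0.993
  outer loop
   vertex 2.0 1.9 0.3
   vertex 3.8 2.7 0.5
   vertex 1.1 0.5 0.1
  endloop
 endfacet
 facet normal 0.836 -0.522 -0.171
  outer loop
   vertex 2.8 1.1 0.5
   vertex 3.8 2.7 0.5
   vertex 3.1 0.5 3.8
  endloop
 endfacet
 facet normal 0.284 -0.178 -0.942
  outer loop
   vertex 2.8 1.1 0.5
   vertex 1.1 0.5 0.1
   vertex 3.8 2.7 0.5
  endloop
 endfacet
 facet normal 0.367 -0.909 -0.199
  outer loop
   vertex 2.8 1.1 0.5
   vertex 3.1 0.5 3.8
   vertex 1.1 0.5 0.1
  endloop
 endfacet
 facet normal 0.558 0.631 0.539
  outer loop
   vertex 3.3 2.8 0.9
   vertex 3.1 0.5 3.8
   vertex 3.8 2.7 0.5
  endloop
 endfacet
 facet normal -0.258 0.811 -0.525
  outer loop
   vertex 3.3 2.8 0.9
   vertex 3.8 2.7 0.5
   vertex 0.1 2.3 1.7
  endloop
 endfacet
 facet normal -0.241 0.878 -0.414
  outer loop
   vertex 3.3 2.8 0.9
   vertex 0.1 2.3 1.7
   vertex 0.7 2.7 2.2
  endloop
 endfacet
 facet normal 0.331 0.728 0.600
  outer loop
   vertex 1.2 1.2 4.0
   vertex 3.1 0.5 3.8
   vertex 3.3 2.8 0.9
  endloop
 endfacet
 facet normal 0.258 0.776 0.575
  outer loop
   vertex 1.2 1.2 4.0
   vertex 3.3 2.8 0.9
   vertex 0.7 2.7 2.2
  endloop
 endfacet
 facet normal -0.324 -0.930 0.175
  outer loop
   vertex 1.2 1.2 4.0
   vertex 1.1 0.5 0.1
   vertex 3.1 0.5 3.8
  endloop
 endfacet
 facet normal -0.730 0.412 0.546
  outer loop
   vertex 1.2 1.2 4.0
   vertex 0.7 2.7 2.2
   vertex 0.1 2.3 1.7
  endloop
 endfacet
 facet normal -0.818 -0.563 0.122
  outer loop
   vertex 1.2 1.2 4.0
   vertex 0.1 2.3 1.7
   vertex 1.1 0.5 0.1
  endloop
 endfacet
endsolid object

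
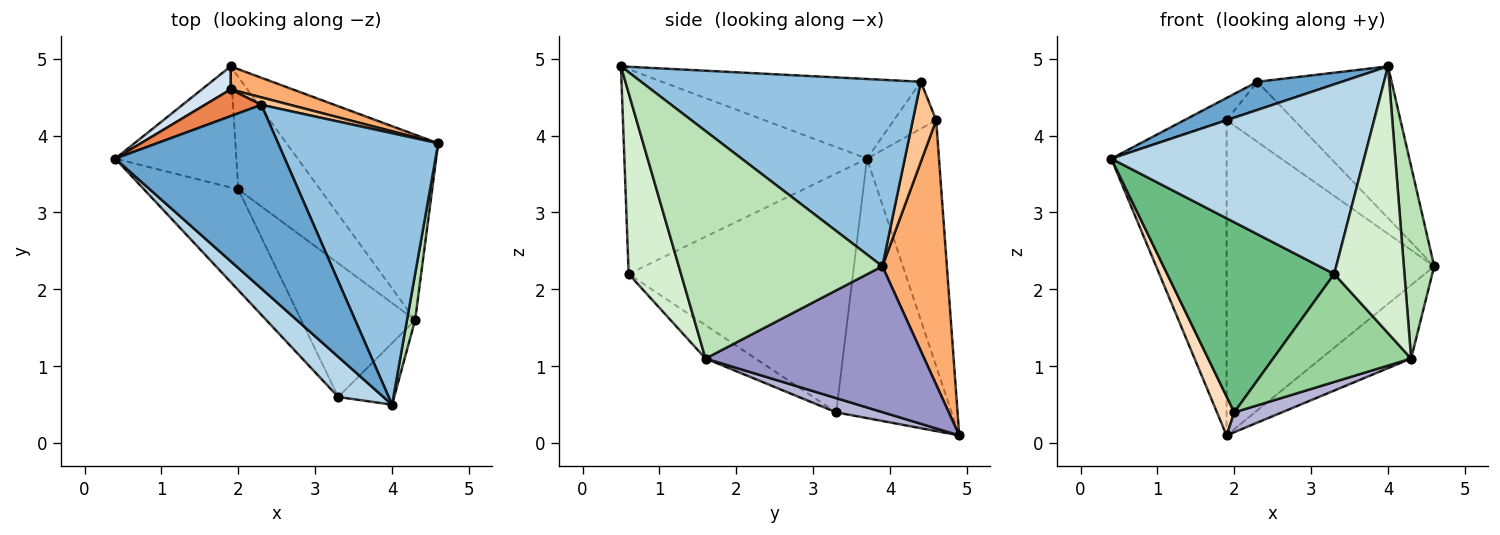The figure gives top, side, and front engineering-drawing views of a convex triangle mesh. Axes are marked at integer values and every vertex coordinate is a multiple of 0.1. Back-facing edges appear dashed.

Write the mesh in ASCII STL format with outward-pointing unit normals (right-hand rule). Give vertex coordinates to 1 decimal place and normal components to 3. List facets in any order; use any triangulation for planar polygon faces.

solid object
 facet normal -0.421 -0.138 0.896
  outer loop
   vertex 2.3 4.4 4.7
   vertex 0.4 3.7 3.7
   vertex 4.0 0.5 4.9
  endloop
 endfacet
 facet normal 0.713 0.342 0.612
  outer loop
   vertex 2.3 4.4 4.7
   vertex 4.0 0.5 4.9
   vertex 4.6 3.9 2.3
  endloop
 endfacet
 facet normal -0.684 -0.713 0.151
  outer loop
   vertex 3.3 0.6 2.2
   vertex 4.0 0.5 4.9
   vertex 0.4 3.7 3.7
  endloop
 endfacet
 facet normal -0.529 0.847 0.062
  outer loop
   vertex 1.9 4.6 4.2
   vertex 1.9 4.9 0.1
   vertex 0.4 3.7 3.7
  endloop
 endfacet
 facet normal -0.539 0.539 0.647
  outer loop
   vertex 1.9 4.6 4.2
   vertex 0.4 3.7 3.7
   vertex 2.3 4.4 4.7
  endloop
 endfacet
 facet normal 0.296 0.953 0.070
  outer loop
   vertex 1.9 4.6 4.2
   vertex 4.6 3.9 2.3
   vertex 1.9 4.9 0.1
  endloop
 endfacet
 facet normal 0.325 0.939 0.116
  outer loop
   vertex 1.9 4.6 4.2
   vertex 2.3 4.4 4.7
   vertex 4.6 3.9 2.3
  endloop
 endfacet
 facet normal -0.898 -0.135 -0.419
  outer loop
   vertex 2.0 3.3 0.4
   vertex 0.4 3.7 3.7
   vertex 1.9 4.9 0.1
  endloop
 endfacet
 facet normal -0.765 -0.569 -0.302
  outer loop
   vertex 2.0 3.3 0.4
   vertex 3.3 0.6 2.2
   vertex 0.4 3.7 3.7
  endloop
 endfacet
 facet normal -0.222 -0.613 -0.759
  outer loop
   vertex 4.3 1.6 1.1
   vertex 3.3 0.6 2.2
   vertex 2.0 3.3 0.4
  endloop
 endfacet
 facet normal 0.988 -0.147 0.035
  outer loop
   vertex 4.3 1.6 1.1
   vertex 4.6 3.9 2.3
   vertex 4.0 0.5 4.9
  endloop
 endfacet
 facet normal 0.588 -0.788 -0.182
  outer loop
   vertex 4.3 1.6 1.1
   vertex 4.0 0.5 4.9
   vertex 3.3 0.6 2.2
  endloop
 endfacet
 facet normal 0.666 0.275 -0.693
  outer loop
   vertex 4.3 1.6 1.1
   vertex 1.9 4.9 0.1
   vertex 4.6 3.9 2.3
  endloop
 endfacet
 facet normal 0.169 -0.171 -0.971
  outer loop
   vertex 4.3 1.6 1.1
   vertex 2.0 3.3 0.4
   vertex 1.9 4.9 0.1
  endloop
 endfacet
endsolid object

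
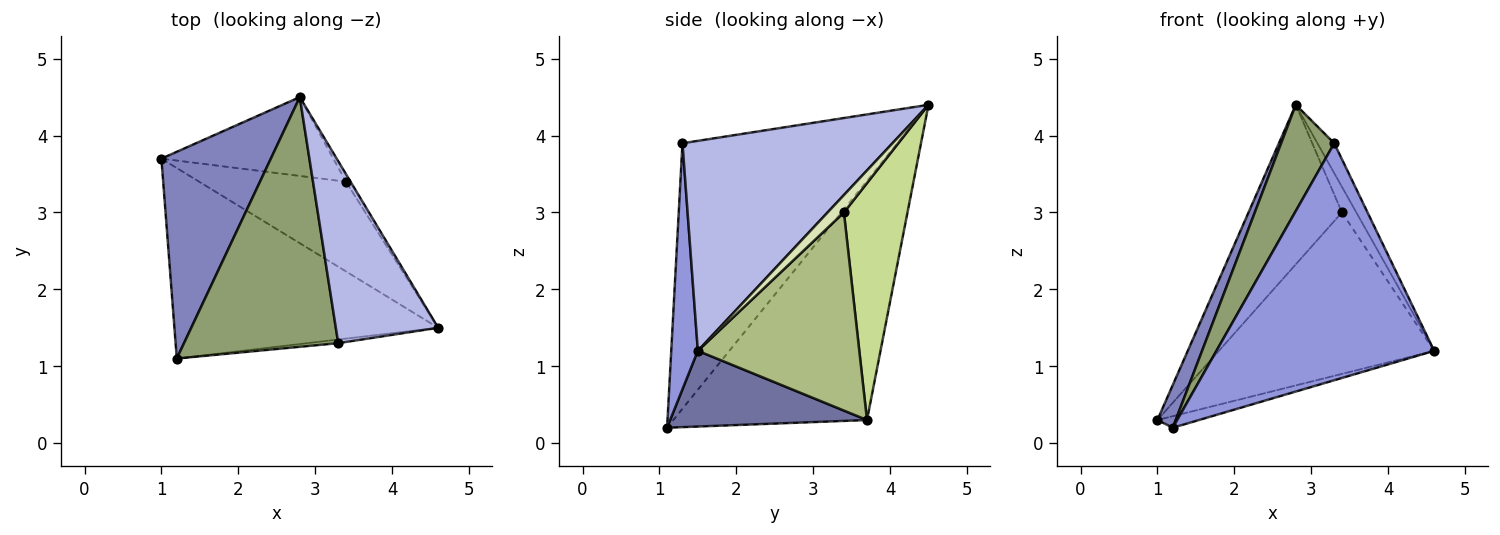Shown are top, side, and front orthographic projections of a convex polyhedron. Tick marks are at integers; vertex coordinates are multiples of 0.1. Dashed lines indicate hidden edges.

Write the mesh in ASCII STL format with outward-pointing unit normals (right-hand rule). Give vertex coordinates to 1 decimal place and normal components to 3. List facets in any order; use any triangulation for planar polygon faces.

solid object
 facet normal 0.275 0.058 -0.960
  outer loop
   vertex 1.2 1.1 0.2
   vertex 1.0 3.7 0.3
   vertex 4.6 1.5 1.2
  endloop
 endfacet
 facet normal -0.906 -0.086 0.414
  outer loop
   vertex 2.8 4.5 4.4
   vertex 1.0 3.7 0.3
   vertex 1.2 1.1 0.2
  endloop
 endfacet
 facet normal 0.121 -0.993 -0.015
  outer loop
   vertex 3.3 1.3 3.9
   vertex 1.2 1.1 0.2
   vertex 4.6 1.5 1.2
  endloop
 endfacet
 facet normal 0.897 0.072 0.437
  outer loop
   vertex 3.3 1.3 3.9
   vertex 4.6 1.5 1.2
   vertex 2.8 4.5 4.4
  endloop
 endfacet
 facet normal -0.846 -0.209 0.491
  outer loop
   vertex 3.3 1.3 3.9
   vertex 2.8 4.5 4.4
   vertex 1.2 1.1 0.2
  endloop
 endfacet
 facet normal 0.548 0.731 -0.406
  outer loop
   vertex 3.4 3.4 3.0
   vertex 4.6 1.5 1.2
   vertex 1.0 3.7 0.3
  endloop
 endfacet
 facet normal 0.521 0.765 -0.378
  outer loop
   vertex 3.4 3.4 3.0
   vertex 1.0 3.7 0.3
   vertex 2.8 4.5 4.4
  endloop
 endfacet
 facet normal 0.735 0.649 -0.195
  outer loop
   vertex 3.4 3.4 3.0
   vertex 2.8 4.5 4.4
   vertex 4.6 1.5 1.2
  endloop
 endfacet
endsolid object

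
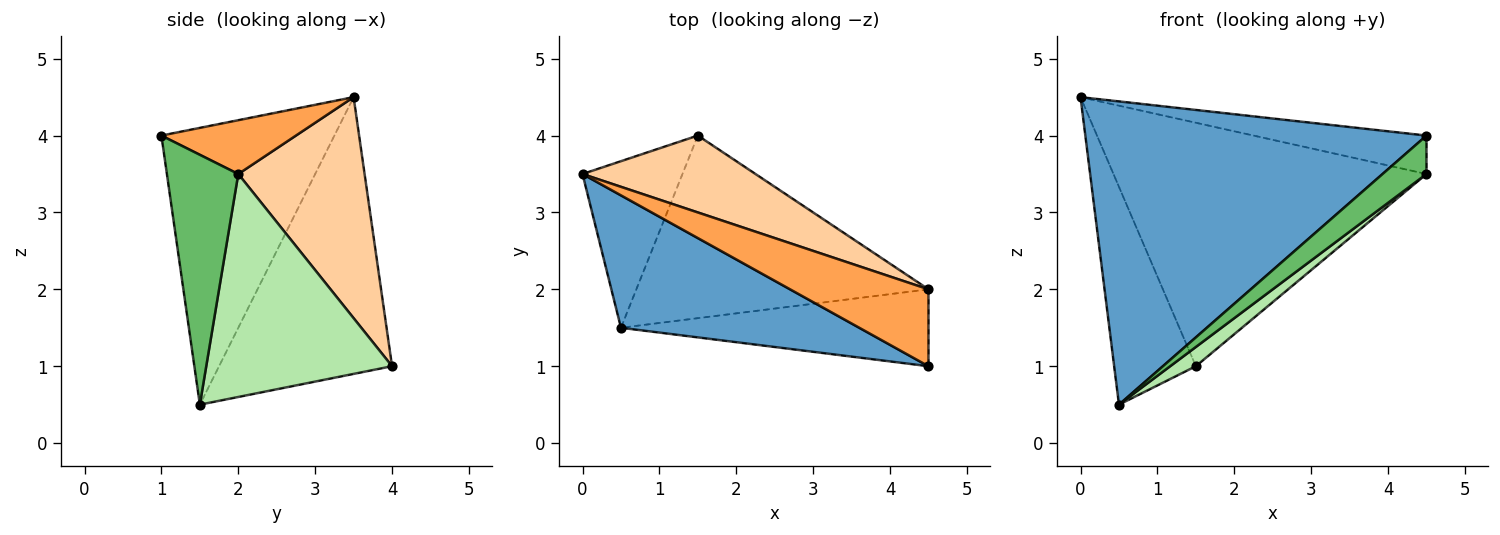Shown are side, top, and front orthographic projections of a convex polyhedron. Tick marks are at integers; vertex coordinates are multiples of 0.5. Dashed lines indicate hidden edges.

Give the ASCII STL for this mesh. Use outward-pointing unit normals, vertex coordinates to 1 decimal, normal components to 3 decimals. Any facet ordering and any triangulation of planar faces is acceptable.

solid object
 facet normal -0.421 -0.831 0.363
  outer loop
   vertex 0.5 1.5 0.5
   vertex 4.5 1.0 4.0
   vertex 0.0 3.5 4.5
  endloop
 endfacet
 facet normal -0.860 0.406 -0.310
  outer loop
   vertex 1.5 4.0 1.0
   vertex 0.5 1.5 0.5
   vertex 0.0 3.5 4.5
  endloop
 endfacet
 facet normal 0.329 0.422 0.845
  outer loop
   vertex 4.5 2.0 3.5
   vertex 0.0 3.5 4.5
   vertex 4.5 1.0 4.0
  endloop
 endfacet
 facet normal 0.359 0.890 0.281
  outer loop
   vertex 4.5 2.0 3.5
   vertex 1.5 4.0 1.0
   vertex 0.0 3.5 4.5
  endloop
 endfacet
 facet normal 0.588 -0.362 -0.724
  outer loop
   vertex 4.5 2.0 3.5
   vertex 4.5 1.0 4.0
   vertex 0.5 1.5 0.5
  endloop
 endfacet
 facet normal 0.605 -0.083 -0.792
  outer loop
   vertex 4.5 2.0 3.5
   vertex 0.5 1.5 0.5
   vertex 1.5 4.0 1.0
  endloop
 endfacet
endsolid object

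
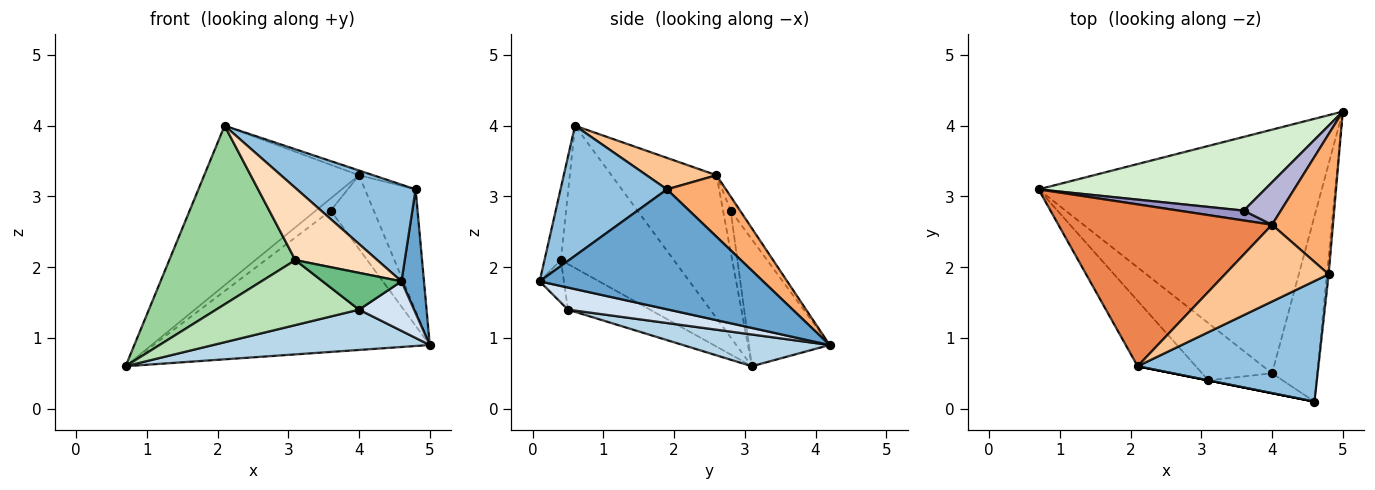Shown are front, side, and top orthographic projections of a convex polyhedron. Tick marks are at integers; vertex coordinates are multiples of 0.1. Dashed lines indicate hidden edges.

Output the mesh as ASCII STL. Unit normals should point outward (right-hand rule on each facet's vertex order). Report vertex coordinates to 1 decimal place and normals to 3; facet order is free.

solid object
 facet normal 0.995 -0.100 -0.014
  outer loop
   vertex 4.8 1.9 3.1
   vertex 4.6 0.1 1.8
   vertex 5.0 4.2 0.9
  endloop
 endfacet
 facet normal 0.489 -0.546 0.680
  outer loop
   vertex 4.8 1.9 3.1
   vertex 2.1 0.6 4.0
   vertex 4.6 0.1 1.8
  endloop
 endfacet
 facet normal 0.110 -0.162 -0.981
  outer loop
   vertex 4.0 0.5 1.4
   vertex 0.7 3.1 0.6
   vertex 5.0 4.2 0.9
  endloop
 endfacet
 facet normal 0.427 -0.233 -0.874
  outer loop
   vertex 4.0 0.5 1.4
   vertex 5.0 4.2 0.9
   vertex 4.6 0.1 1.8
  endloop
 endfacet
 facet normal -0.430 0.634 0.643
  outer loop
   vertex 4.0 2.6 3.3
   vertex 0.7 3.1 0.6
   vertex 2.1 0.6 4.0
  endloop
 endfacet
 facet normal 0.606 0.521 0.600
  outer loop
   vertex 4.0 2.6 3.3
   vertex 4.8 1.9 3.1
   vertex 5.0 4.2 0.9
  endloop
 endfacet
 facet normal 0.290 0.059 0.955
  outer loop
   vertex 4.0 2.6 3.3
   vertex 2.1 0.6 4.0
   vertex 4.8 1.9 3.1
  endloop
 endfacet
 facet normal -0.196 -0.981 0.000
  outer loop
   vertex 3.1 0.4 2.1
   vertex 4.6 0.1 1.8
   vertex 2.1 0.6 4.0
  endloop
 endfacet
 facet normal -0.261 -0.850 -0.458
  outer loop
   vertex 3.1 0.4 2.1
   vertex 4.0 0.5 1.4
   vertex 4.6 0.1 1.8
  endloop
 endfacet
 facet normal -0.644 -0.718 -0.263
  outer loop
   vertex 3.1 0.4 2.1
   vertex 2.1 0.6 4.0
   vertex 0.7 3.1 0.6
  endloop
 endfacet
 facet normal -0.396 -0.689 -0.607
  outer loop
   vertex 3.1 0.4 2.1
   vertex 0.7 3.1 0.6
   vertex 4.0 0.5 1.4
  endloop
 endfacet
 facet normal -0.251 0.858 0.448
  outer loop
   vertex 3.6 2.8 2.8
   vertex 5.0 4.2 0.9
   vertex 0.7 3.1 0.6
  endloop
 endfacet
 facet normal -0.368 0.724 0.584
  outer loop
   vertex 3.6 2.8 2.8
   vertex 0.7 3.1 0.6
   vertex 4.0 2.6 3.3
  endloop
 endfacet
 facet normal -0.187 0.852 0.490
  outer loop
   vertex 3.6 2.8 2.8
   vertex 4.0 2.6 3.3
   vertex 5.0 4.2 0.9
  endloop
 endfacet
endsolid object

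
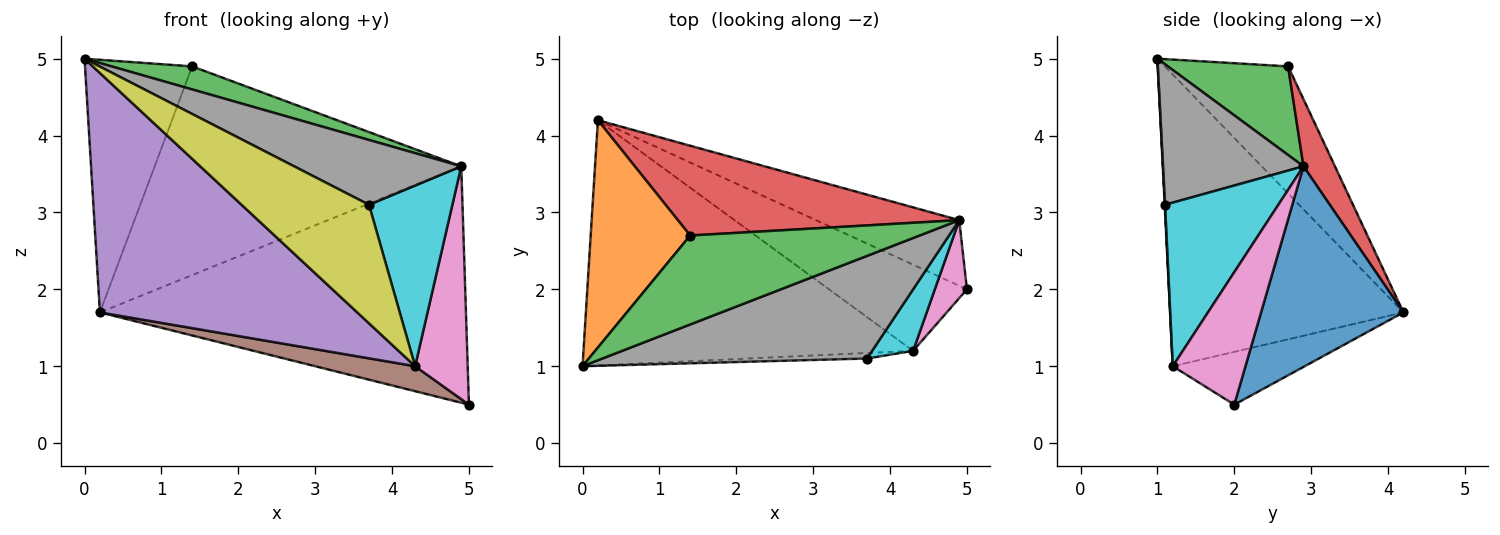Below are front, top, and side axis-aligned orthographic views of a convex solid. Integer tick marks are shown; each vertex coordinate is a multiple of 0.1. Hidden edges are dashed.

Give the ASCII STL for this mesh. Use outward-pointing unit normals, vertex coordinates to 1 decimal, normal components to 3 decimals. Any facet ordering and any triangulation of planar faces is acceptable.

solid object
 facet normal 0.351 0.902 -0.251
  outer loop
   vertex 4.9 2.9 3.6
   vertex 5.0 2.0 0.5
   vertex 0.2 4.2 1.7
  endloop
 endfacet
 facet normal -0.650 0.565 0.509
  outer loop
   vertex 1.4 2.7 4.9
   vertex 0.2 4.2 1.7
   vertex 0.0 1.0 5.0
  endloop
 endfacet
 facet normal 0.350 -0.235 0.907
  outer loop
   vertex 1.4 2.7 4.9
   vertex 0.0 1.0 5.0
   vertex 4.9 2.9 3.6
  endloop
 endfacet
 facet normal 0.094 0.915 0.393
  outer loop
   vertex 1.4 2.7 4.9
   vertex 4.9 2.9 3.6
   vertex 0.2 4.2 1.7
  endloop
 endfacet
 facet normal -0.535 -0.590 -0.605
  outer loop
   vertex 4.3 1.2 1.0
   vertex 0.0 1.0 5.0
   vertex 0.2 4.2 1.7
  endloop
 endfacet
 facet normal -0.345 -0.261 -0.901
  outer loop
   vertex 4.3 1.2 1.0
   vertex 0.2 4.2 1.7
   vertex 5.0 2.0 0.5
  endloop
 endfacet
 facet normal 0.795 -0.575 0.193
  outer loop
   vertex 4.3 1.2 1.0
   vertex 5.0 2.0 0.5
   vertex 4.9 2.9 3.6
  endloop
 endfacet
 facet normal 0.409 -0.487 0.771
  outer loop
   vertex 3.7 1.1 3.1
   vertex 4.9 2.9 3.6
   vertex 0.0 1.0 5.0
  endloop
 endfacet
 facet normal 0.003 -0.999 -0.047
  outer loop
   vertex 3.7 1.1 3.1
   vertex 0.0 1.0 5.0
   vertex 4.3 1.2 1.0
  endloop
 endfacet
 facet normal 0.789 -0.581 0.198
  outer loop
   vertex 3.7 1.1 3.1
   vertex 4.3 1.2 1.0
   vertex 4.9 2.9 3.6
  endloop
 endfacet
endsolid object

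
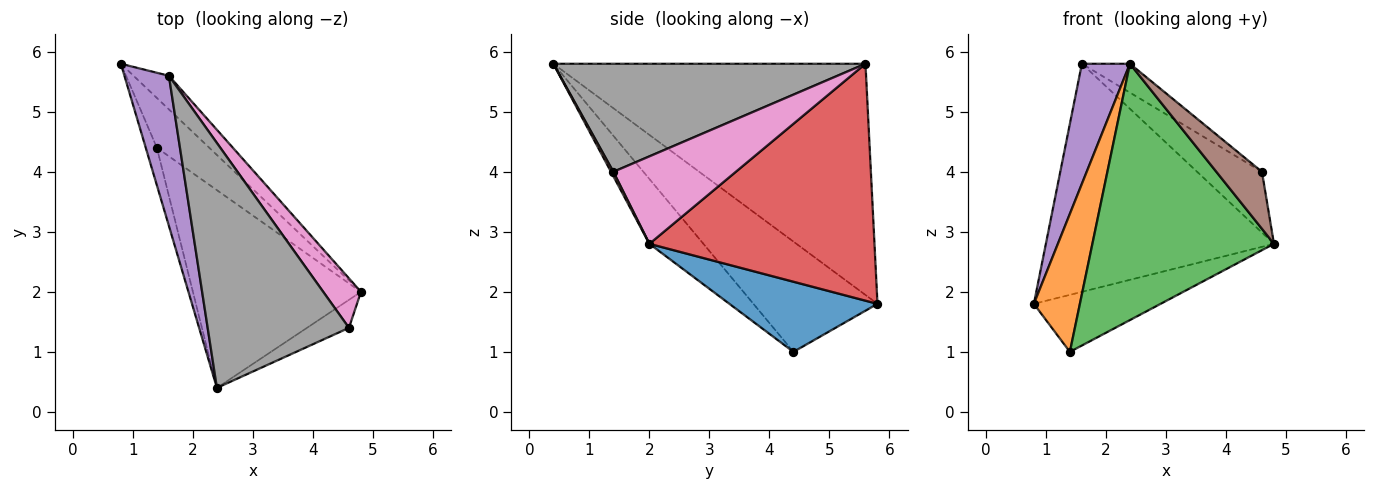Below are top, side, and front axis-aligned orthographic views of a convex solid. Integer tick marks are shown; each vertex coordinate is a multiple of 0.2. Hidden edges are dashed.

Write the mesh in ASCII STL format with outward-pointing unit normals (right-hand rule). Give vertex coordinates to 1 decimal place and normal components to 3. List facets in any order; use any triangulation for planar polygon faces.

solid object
 facet normal 0.661 0.565 -0.494
  outer loop
   vertex 1.4 4.4 1.0
   vertex 0.8 5.8 1.8
   vertex 4.8 2.0 2.8
  endloop
 endfacet
 facet normal -0.933 -0.346 -0.094
  outer loop
   vertex 1.4 4.4 1.0
   vertex 2.4 0.4 5.8
   vertex 0.8 5.8 1.8
  endloop
 endfacet
 facet normal -0.229 -0.771 -0.594
  outer loop
   vertex 1.4 4.4 1.0
   vertex 4.8 2.0 2.8
   vertex 2.4 0.4 5.8
  endloop
 endfacet
 facet normal 0.699 0.708 -0.104
  outer loop
   vertex 1.6 5.6 5.8
   vertex 4.8 2.0 2.8
   vertex 0.8 5.8 1.8
  endloop
 endfacet
 facet normal -0.971 -0.149 0.187
  outer loop
   vertex 1.6 5.6 5.8
   vertex 0.8 5.8 1.8
   vertex 2.4 0.4 5.8
  endloop
 endfacet
 facet normal 0.047 -0.897 -0.440
  outer loop
   vertex 4.6 1.4 4.0
   vertex 2.4 0.4 5.8
   vertex 4.8 2.0 2.8
  endloop
 endfacet
 facet normal 0.826 0.437 0.356
  outer loop
   vertex 4.6 1.4 4.0
   vertex 4.8 2.0 2.8
   vertex 1.6 5.6 5.8
  endloop
 endfacet
 facet normal 0.605 0.093 0.791
  outer loop
   vertex 4.6 1.4 4.0
   vertex 1.6 5.6 5.8
   vertex 2.4 0.4 5.8
  endloop
 endfacet
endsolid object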